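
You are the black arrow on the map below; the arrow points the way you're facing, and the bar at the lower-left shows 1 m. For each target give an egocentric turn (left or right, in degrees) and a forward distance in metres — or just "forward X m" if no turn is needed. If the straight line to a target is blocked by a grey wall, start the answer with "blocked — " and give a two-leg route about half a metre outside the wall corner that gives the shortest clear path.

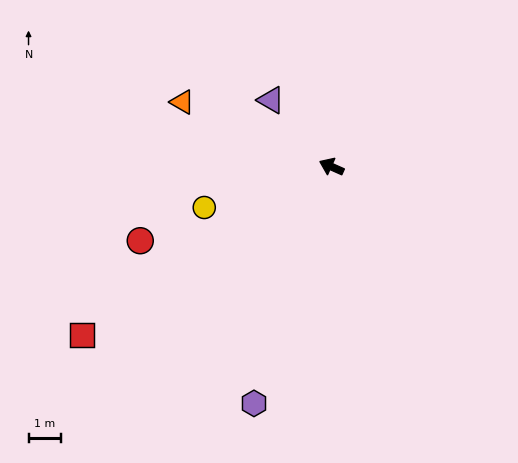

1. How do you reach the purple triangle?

turn right 24°, forward 2.7 m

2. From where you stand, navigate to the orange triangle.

forward 4.9 m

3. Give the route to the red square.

turn left 58°, forward 9.2 m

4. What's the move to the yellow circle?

turn left 42°, forward 4.1 m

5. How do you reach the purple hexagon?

turn left 96°, forward 7.6 m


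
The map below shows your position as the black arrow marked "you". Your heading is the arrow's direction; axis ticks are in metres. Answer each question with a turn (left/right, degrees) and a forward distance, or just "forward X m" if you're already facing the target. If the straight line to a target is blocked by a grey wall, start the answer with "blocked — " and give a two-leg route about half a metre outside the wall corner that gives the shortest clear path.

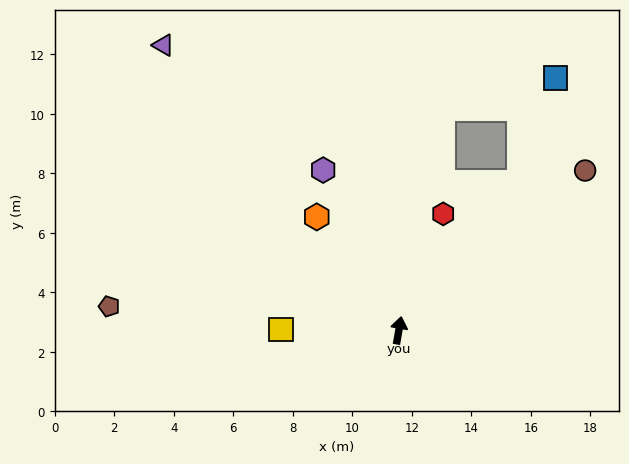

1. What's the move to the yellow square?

turn left 100°, forward 4.0 m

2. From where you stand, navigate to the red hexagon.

turn right 11°, forward 4.2 m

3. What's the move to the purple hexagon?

turn left 35°, forward 6.0 m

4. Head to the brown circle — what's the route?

turn right 39°, forward 8.2 m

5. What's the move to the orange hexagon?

turn left 46°, forward 4.7 m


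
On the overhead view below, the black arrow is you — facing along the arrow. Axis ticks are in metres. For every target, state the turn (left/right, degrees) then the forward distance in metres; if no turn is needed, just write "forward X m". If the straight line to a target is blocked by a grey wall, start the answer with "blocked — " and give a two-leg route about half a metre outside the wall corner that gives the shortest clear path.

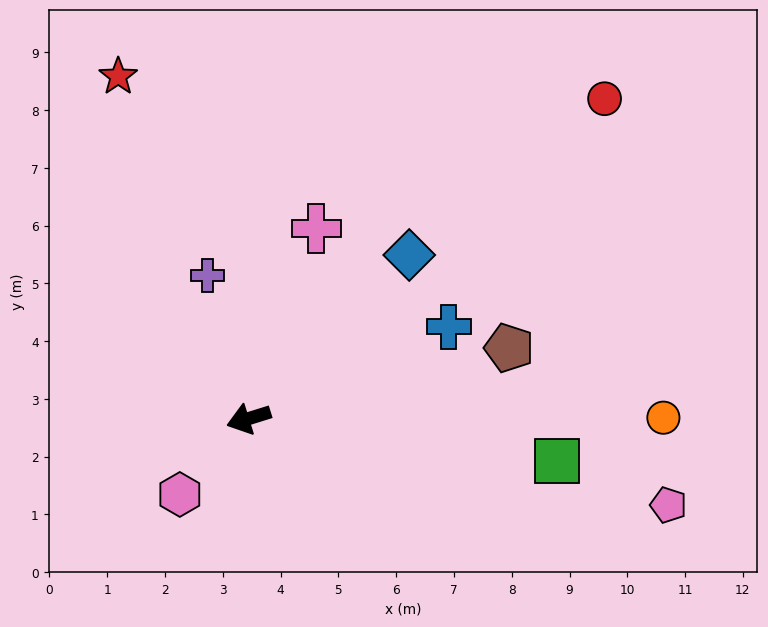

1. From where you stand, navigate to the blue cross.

turn right 173°, forward 3.8 m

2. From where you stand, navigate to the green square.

turn left 155°, forward 5.4 m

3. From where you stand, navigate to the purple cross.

turn right 91°, forward 2.6 m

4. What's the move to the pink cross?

turn right 127°, forward 3.5 m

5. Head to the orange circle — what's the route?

turn left 163°, forward 7.2 m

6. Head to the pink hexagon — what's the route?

turn left 30°, forward 1.8 m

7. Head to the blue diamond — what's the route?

turn right 152°, forward 4.0 m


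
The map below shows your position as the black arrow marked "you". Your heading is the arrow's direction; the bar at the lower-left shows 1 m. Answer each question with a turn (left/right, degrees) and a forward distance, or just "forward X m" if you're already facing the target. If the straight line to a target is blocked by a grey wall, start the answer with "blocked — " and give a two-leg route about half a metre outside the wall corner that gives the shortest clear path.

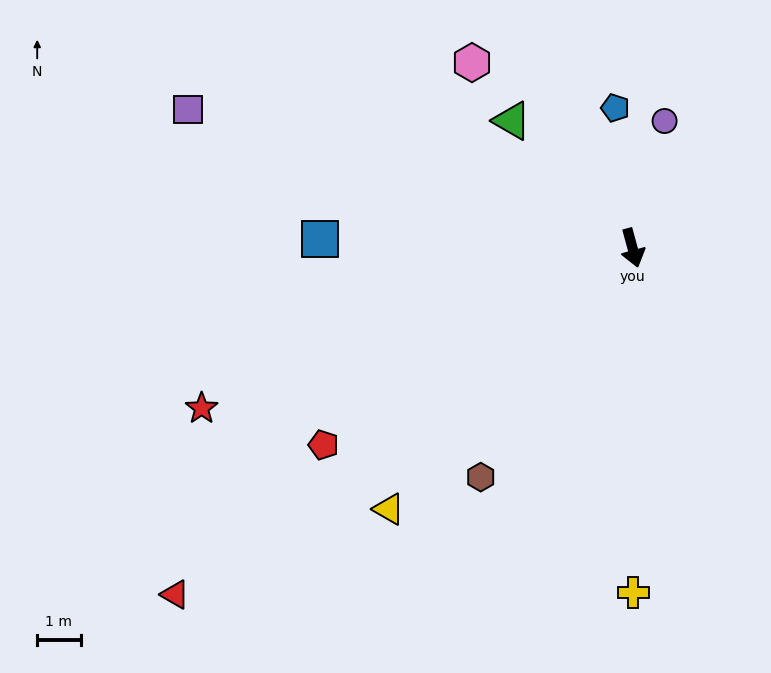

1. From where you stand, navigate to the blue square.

turn right 107°, forward 7.2 m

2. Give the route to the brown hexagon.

turn right 49°, forward 6.3 m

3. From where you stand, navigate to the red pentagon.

turn right 73°, forward 8.4 m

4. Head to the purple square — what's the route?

turn right 123°, forward 10.7 m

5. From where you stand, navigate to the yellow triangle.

turn right 58°, forward 8.2 m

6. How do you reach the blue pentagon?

turn left 172°, forward 3.3 m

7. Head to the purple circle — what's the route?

turn left 151°, forward 3.0 m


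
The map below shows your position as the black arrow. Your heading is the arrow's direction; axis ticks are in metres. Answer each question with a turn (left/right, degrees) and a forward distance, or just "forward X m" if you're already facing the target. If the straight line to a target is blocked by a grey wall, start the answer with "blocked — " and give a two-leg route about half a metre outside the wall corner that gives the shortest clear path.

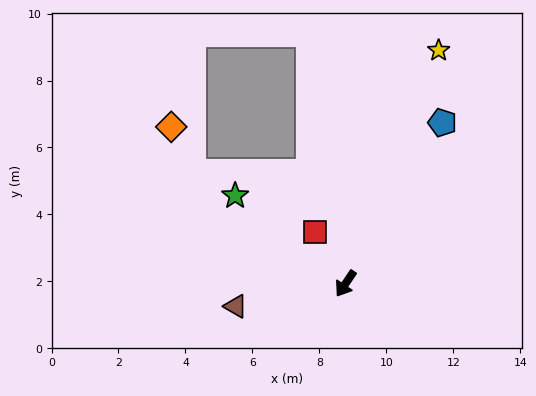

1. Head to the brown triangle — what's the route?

turn right 45°, forward 3.4 m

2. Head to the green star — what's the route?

turn right 95°, forward 4.2 m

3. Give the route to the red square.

turn right 116°, forward 1.8 m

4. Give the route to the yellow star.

turn right 168°, forward 7.5 m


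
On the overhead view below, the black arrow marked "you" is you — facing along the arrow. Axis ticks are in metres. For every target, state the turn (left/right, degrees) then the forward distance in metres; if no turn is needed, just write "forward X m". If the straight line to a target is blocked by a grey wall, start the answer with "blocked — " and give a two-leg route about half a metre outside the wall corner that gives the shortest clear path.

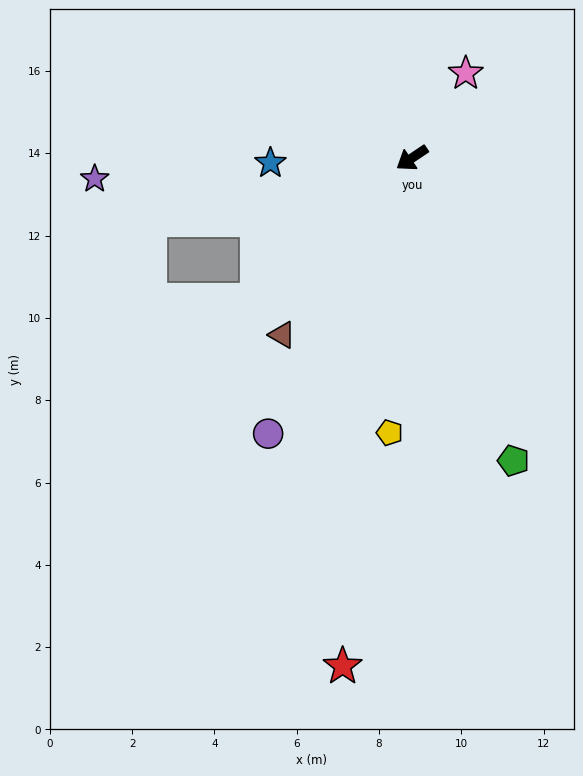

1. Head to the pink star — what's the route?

turn right 156°, forward 2.4 m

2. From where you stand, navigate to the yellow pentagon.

turn left 51°, forward 6.7 m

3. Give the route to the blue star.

turn right 32°, forward 3.4 m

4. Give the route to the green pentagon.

turn left 75°, forward 7.8 m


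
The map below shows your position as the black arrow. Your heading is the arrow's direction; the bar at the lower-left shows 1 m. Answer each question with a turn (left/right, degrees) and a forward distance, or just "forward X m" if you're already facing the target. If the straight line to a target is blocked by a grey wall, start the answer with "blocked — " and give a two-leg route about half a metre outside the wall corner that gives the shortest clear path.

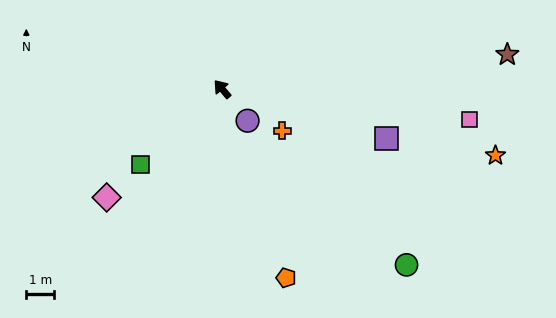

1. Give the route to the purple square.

turn right 147°, forward 6.2 m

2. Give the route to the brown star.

turn right 123°, forward 10.3 m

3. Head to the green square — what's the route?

turn left 92°, forward 4.0 m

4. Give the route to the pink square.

turn right 137°, forward 8.9 m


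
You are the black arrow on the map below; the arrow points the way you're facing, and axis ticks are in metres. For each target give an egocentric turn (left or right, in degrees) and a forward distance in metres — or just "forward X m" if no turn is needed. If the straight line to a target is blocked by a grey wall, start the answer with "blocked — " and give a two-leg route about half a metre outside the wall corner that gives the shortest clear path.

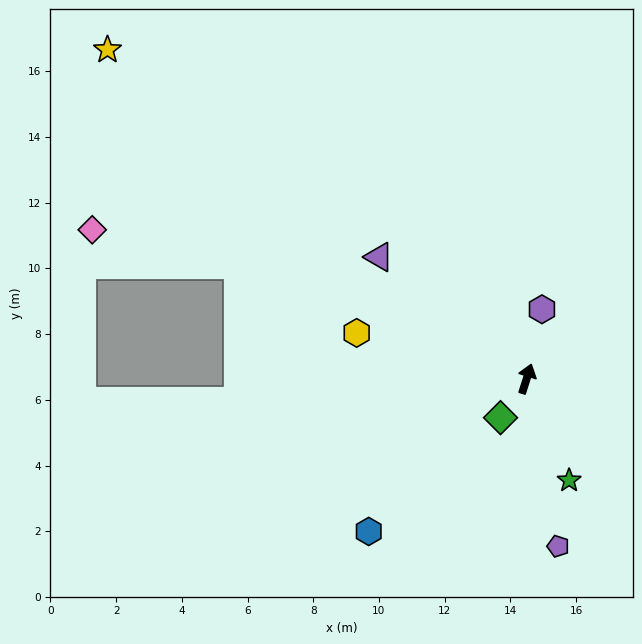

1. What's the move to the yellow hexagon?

turn left 92°, forward 5.4 m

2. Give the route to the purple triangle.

turn left 68°, forward 5.8 m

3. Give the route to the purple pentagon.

turn right 152°, forward 5.2 m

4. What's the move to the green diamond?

turn left 164°, forward 1.4 m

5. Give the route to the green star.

turn right 140°, forward 3.4 m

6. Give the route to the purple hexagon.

turn left 5°, forward 2.2 m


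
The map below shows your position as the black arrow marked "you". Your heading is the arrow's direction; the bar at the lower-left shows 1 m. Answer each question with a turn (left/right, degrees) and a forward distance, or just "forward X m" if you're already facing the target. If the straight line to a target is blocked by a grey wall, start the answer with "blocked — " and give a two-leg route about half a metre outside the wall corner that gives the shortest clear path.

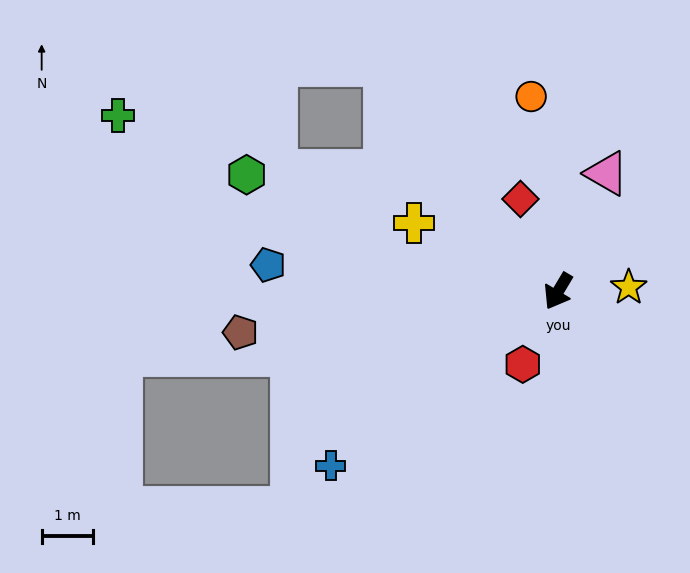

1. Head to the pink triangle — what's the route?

turn right 172°, forward 2.5 m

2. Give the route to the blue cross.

turn right 22°, forward 5.6 m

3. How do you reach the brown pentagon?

turn right 52°, forward 6.3 m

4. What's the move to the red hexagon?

turn left 5°, forward 1.6 m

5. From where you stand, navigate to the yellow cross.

turn right 85°, forward 3.1 m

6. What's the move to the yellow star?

turn left 124°, forward 1.4 m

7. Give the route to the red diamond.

turn right 127°, forward 2.0 m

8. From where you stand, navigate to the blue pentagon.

turn right 64°, forward 5.7 m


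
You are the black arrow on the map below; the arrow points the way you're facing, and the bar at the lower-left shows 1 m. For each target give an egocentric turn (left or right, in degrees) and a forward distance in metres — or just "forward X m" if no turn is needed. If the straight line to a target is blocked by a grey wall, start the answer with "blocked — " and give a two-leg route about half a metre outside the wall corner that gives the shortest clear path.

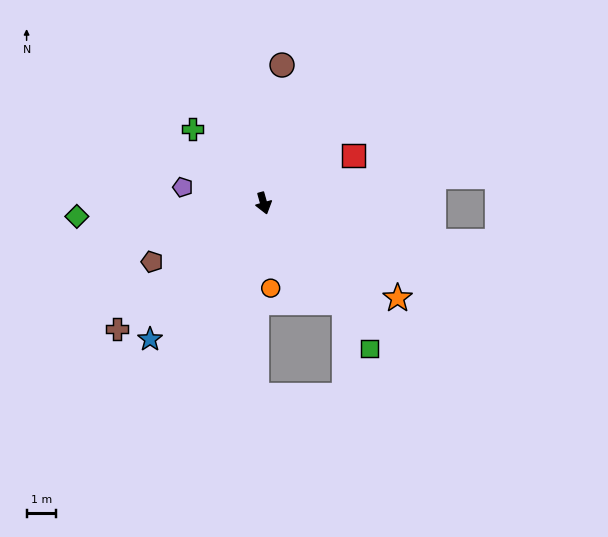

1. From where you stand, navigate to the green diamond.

turn right 102°, forward 6.3 m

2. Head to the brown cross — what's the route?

turn right 65°, forward 6.5 m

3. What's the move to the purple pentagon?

turn right 117°, forward 2.8 m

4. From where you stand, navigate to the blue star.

turn right 56°, forward 6.0 m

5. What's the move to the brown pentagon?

turn right 78°, forward 4.3 m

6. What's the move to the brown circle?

turn left 157°, forward 4.7 m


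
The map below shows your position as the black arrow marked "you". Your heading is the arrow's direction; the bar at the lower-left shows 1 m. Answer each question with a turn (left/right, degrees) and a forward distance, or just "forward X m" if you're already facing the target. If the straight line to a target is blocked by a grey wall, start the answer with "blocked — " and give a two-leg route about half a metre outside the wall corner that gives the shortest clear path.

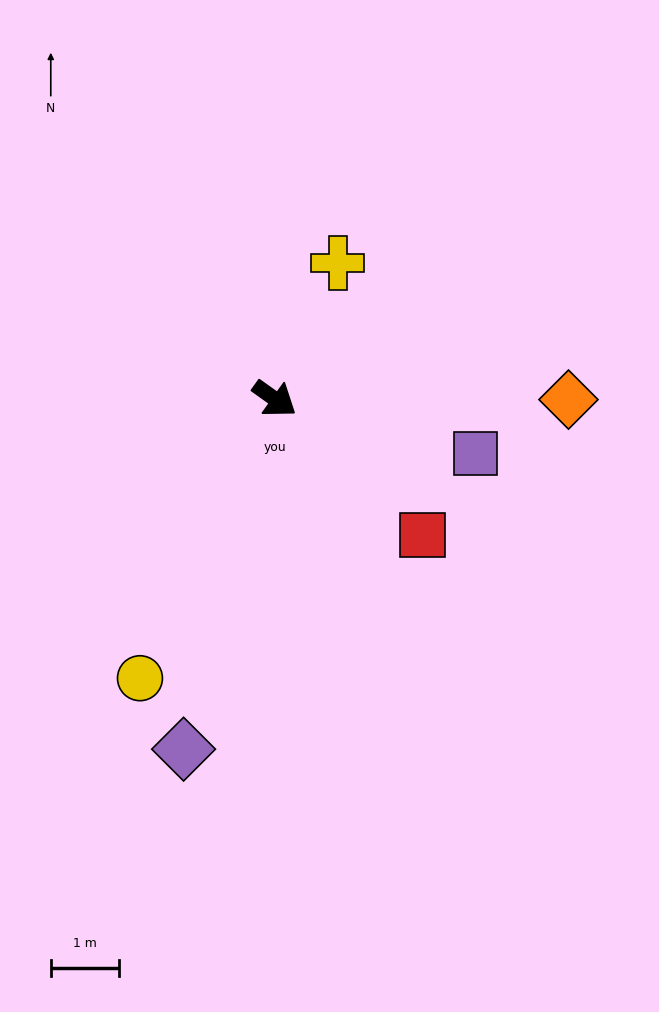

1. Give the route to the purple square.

turn left 20°, forward 3.1 m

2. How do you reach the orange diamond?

turn left 35°, forward 4.3 m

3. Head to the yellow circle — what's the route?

turn right 80°, forward 4.5 m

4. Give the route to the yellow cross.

turn left 101°, forward 2.2 m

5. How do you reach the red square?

turn right 7°, forward 2.9 m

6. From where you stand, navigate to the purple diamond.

turn right 69°, forward 5.3 m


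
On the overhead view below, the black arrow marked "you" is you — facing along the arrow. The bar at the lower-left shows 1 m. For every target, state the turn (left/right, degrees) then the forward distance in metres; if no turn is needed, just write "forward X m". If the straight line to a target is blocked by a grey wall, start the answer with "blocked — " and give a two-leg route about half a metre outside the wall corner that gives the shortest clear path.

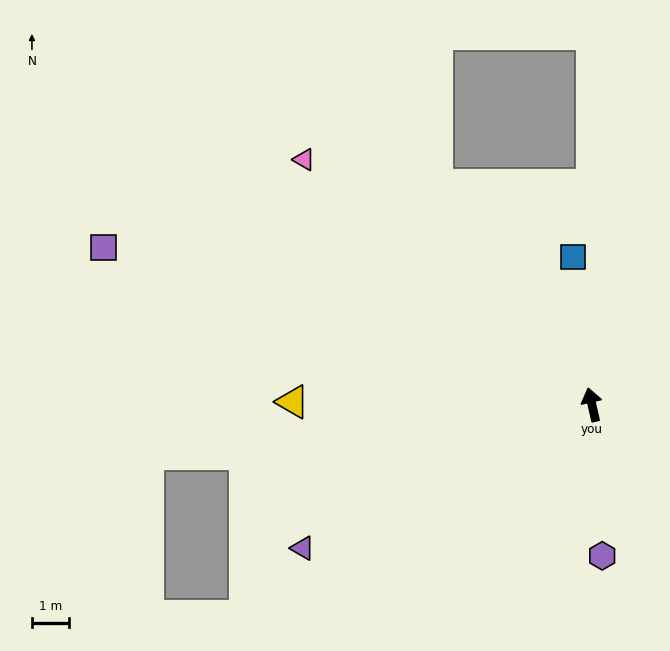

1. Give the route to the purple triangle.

turn left 104°, forward 8.7 m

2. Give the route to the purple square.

turn left 59°, forward 13.8 m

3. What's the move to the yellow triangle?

turn left 77°, forward 8.0 m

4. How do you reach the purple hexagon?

turn left 171°, forward 4.1 m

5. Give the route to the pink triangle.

turn left 37°, forward 10.1 m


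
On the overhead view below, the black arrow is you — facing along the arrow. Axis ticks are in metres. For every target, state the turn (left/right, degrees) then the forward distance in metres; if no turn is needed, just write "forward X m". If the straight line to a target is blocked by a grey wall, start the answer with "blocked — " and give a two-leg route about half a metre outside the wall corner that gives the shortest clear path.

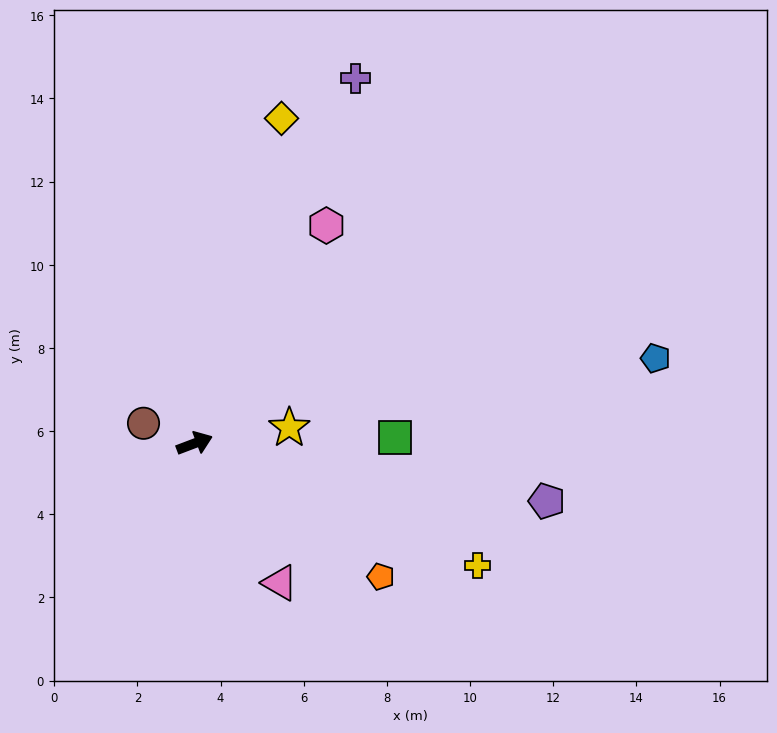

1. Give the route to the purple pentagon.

turn right 30°, forward 8.6 m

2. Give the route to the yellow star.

turn right 11°, forward 2.3 m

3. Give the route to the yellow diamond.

turn left 54°, forward 8.1 m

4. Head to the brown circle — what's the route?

turn left 138°, forward 1.3 m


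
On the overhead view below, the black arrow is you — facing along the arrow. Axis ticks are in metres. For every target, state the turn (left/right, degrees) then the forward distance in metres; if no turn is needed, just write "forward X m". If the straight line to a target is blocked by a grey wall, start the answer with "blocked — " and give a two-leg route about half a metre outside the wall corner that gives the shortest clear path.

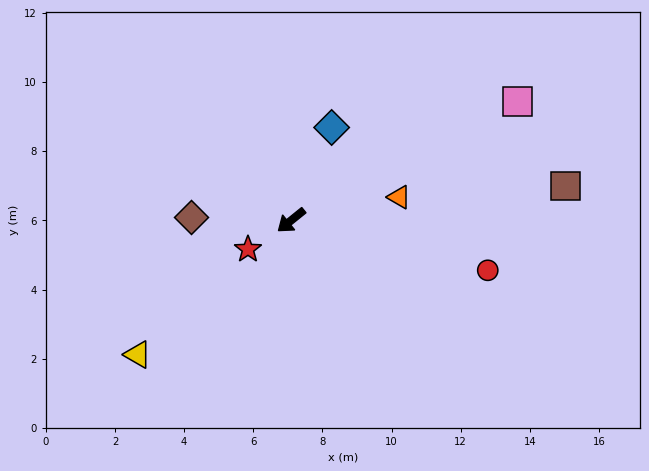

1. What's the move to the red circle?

turn left 127°, forward 5.9 m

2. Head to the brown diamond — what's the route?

turn right 41°, forward 2.9 m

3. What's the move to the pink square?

turn left 169°, forward 7.4 m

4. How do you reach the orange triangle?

turn left 153°, forward 3.2 m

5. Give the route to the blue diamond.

turn right 152°, forward 2.9 m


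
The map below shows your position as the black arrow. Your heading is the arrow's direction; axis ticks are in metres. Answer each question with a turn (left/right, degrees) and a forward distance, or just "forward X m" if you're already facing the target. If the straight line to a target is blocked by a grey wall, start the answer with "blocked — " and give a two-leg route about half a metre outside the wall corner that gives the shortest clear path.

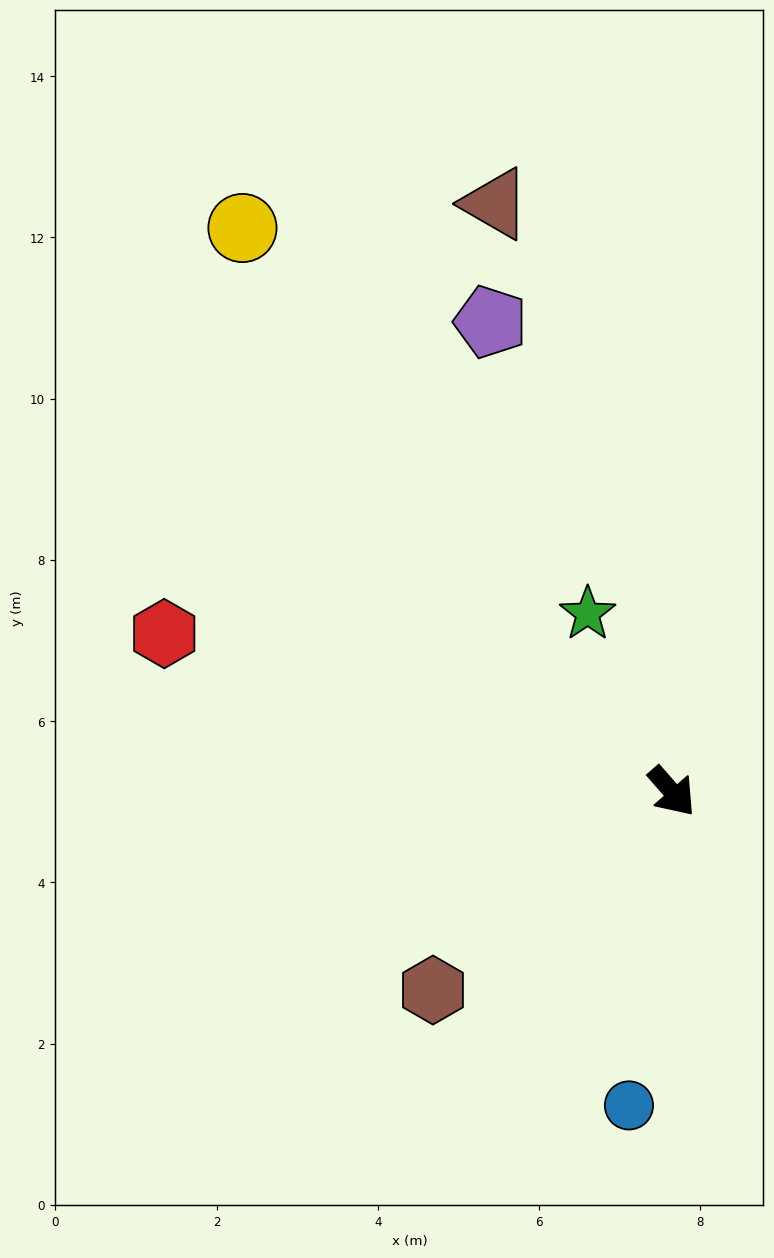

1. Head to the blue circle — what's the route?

turn right 49°, forward 3.9 m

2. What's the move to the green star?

turn left 164°, forward 2.4 m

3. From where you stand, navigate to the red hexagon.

turn right 149°, forward 6.6 m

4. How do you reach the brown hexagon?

turn right 92°, forward 3.9 m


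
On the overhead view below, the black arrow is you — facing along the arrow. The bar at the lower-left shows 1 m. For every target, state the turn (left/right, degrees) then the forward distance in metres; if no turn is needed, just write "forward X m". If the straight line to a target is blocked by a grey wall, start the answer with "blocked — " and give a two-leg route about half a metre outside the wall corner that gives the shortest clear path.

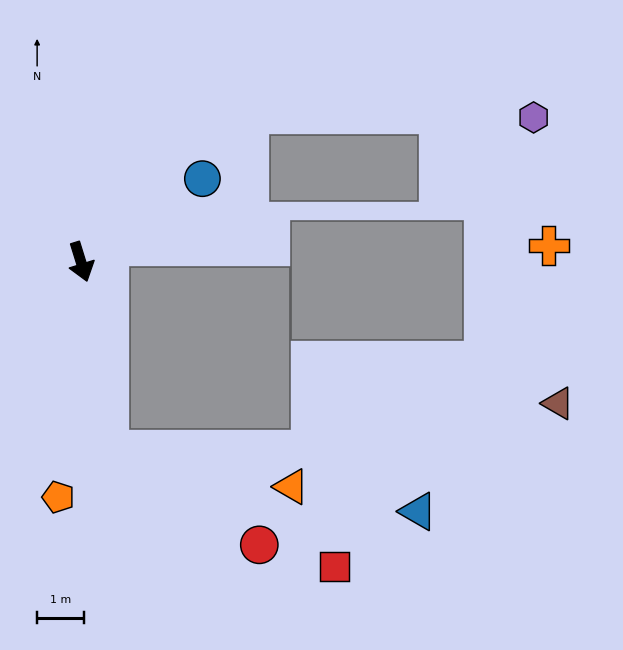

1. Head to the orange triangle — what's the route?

blocked — turn right 9°, forward 4.0 m, then turn left 70°, forward 3.9 m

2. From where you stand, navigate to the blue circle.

turn left 107°, forward 3.1 m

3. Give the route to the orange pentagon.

turn right 23°, forward 5.0 m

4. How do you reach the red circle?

blocked — turn right 9°, forward 4.0 m, then turn left 49°, forward 3.8 m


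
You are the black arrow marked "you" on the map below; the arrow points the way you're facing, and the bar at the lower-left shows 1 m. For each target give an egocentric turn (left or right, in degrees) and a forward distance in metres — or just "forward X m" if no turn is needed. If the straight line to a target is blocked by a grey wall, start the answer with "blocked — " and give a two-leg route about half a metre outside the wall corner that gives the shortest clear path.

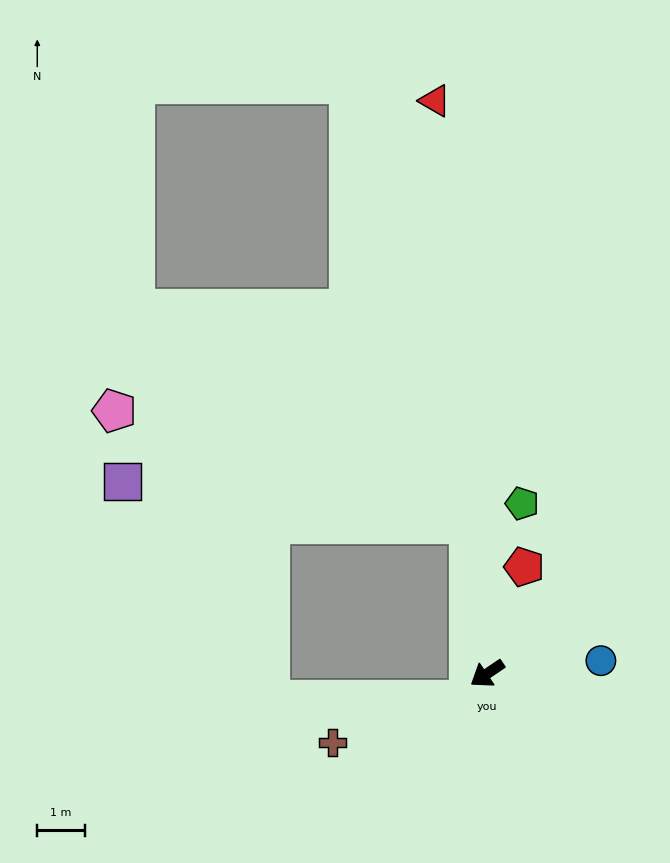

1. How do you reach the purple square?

blocked — turn right 117°, forward 3.2 m, then turn left 76°, forward 7.4 m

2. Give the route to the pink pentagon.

blocked — turn right 117°, forward 3.2 m, then turn left 65°, forward 7.9 m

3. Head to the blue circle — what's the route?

turn left 152°, forward 2.4 m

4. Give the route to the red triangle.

turn right 119°, forward 12.1 m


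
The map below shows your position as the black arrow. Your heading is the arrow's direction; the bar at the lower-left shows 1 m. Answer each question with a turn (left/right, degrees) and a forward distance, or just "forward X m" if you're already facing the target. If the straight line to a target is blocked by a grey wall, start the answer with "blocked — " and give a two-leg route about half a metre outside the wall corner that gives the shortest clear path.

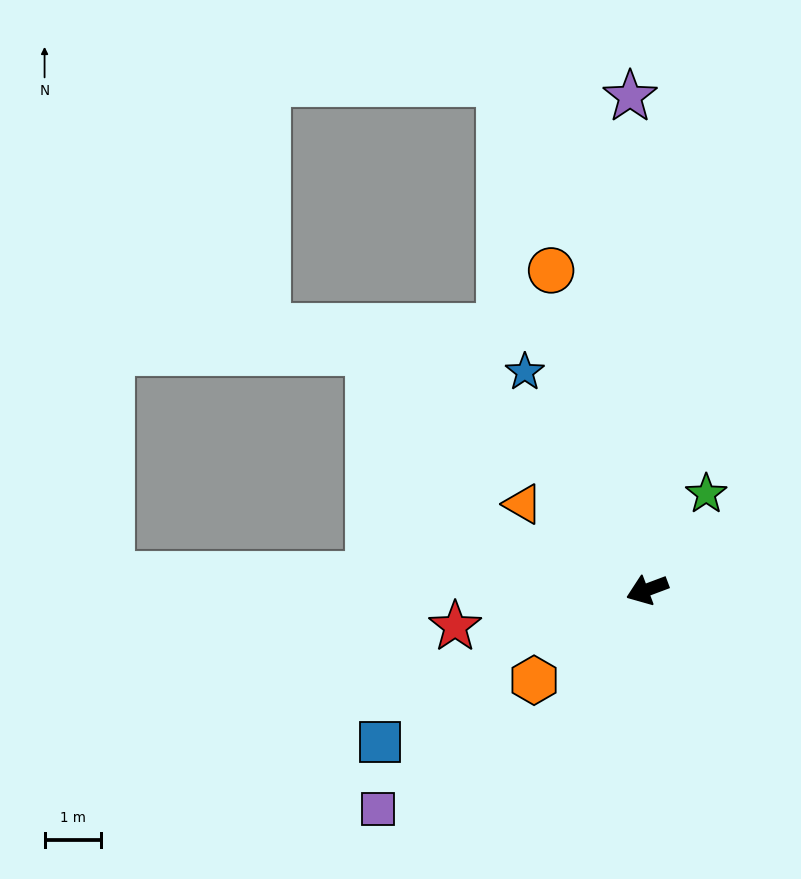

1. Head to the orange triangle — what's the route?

turn right 55°, forward 2.7 m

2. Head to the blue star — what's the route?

turn right 81°, forward 4.4 m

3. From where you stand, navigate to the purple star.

turn right 109°, forward 8.8 m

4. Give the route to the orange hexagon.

turn left 18°, forward 2.6 m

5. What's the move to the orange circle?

turn right 94°, forward 5.9 m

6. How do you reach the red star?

turn right 10°, forward 3.5 m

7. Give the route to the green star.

turn right 142°, forward 2.0 m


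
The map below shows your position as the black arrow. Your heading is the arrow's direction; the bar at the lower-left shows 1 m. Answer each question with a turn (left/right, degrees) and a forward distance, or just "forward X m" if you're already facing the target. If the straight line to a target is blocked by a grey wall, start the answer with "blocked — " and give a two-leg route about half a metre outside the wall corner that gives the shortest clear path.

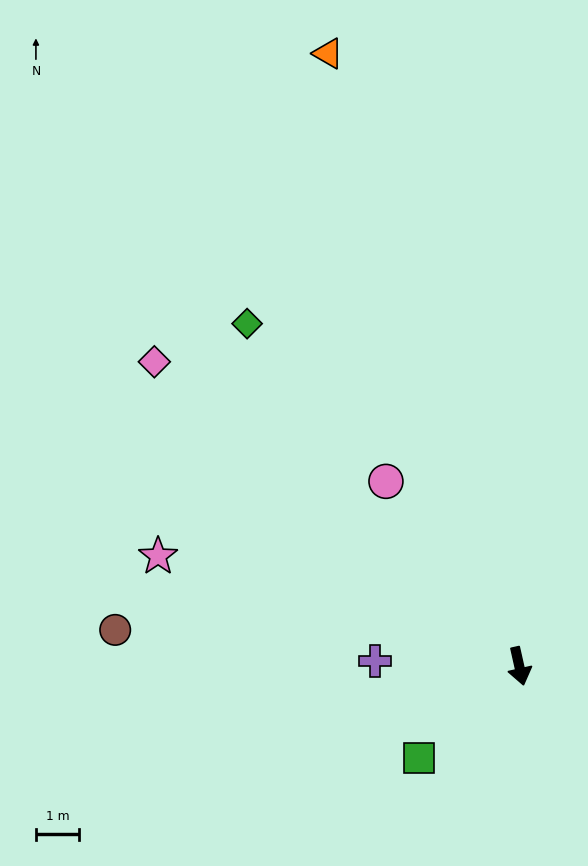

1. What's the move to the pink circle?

turn right 157°, forward 5.2 m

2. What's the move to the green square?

turn right 60°, forward 3.1 m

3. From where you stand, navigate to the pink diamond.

turn right 143°, forward 10.9 m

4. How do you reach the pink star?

turn right 120°, forward 8.7 m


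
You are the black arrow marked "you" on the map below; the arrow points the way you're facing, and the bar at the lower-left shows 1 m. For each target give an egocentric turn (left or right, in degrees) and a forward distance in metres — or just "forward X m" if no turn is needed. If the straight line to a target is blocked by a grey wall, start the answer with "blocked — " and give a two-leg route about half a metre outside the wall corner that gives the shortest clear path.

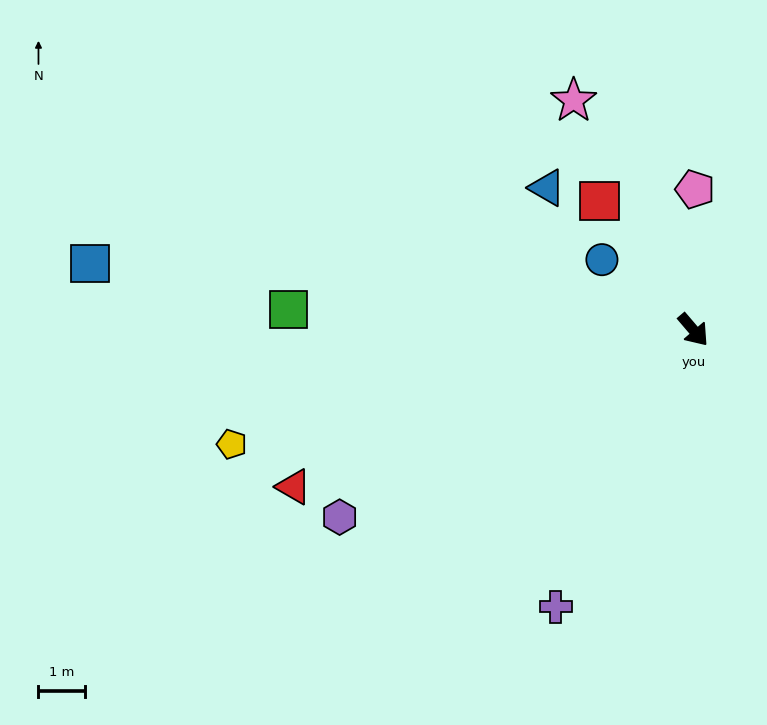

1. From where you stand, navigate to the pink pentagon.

turn left 139°, forward 3.0 m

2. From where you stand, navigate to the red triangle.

turn right 109°, forward 9.2 m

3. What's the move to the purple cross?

turn right 67°, forward 6.6 m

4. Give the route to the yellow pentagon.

turn right 117°, forward 10.2 m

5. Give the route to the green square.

turn right 133°, forward 8.7 m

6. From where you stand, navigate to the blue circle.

turn right 168°, forward 2.5 m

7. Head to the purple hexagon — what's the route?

turn right 103°, forward 8.6 m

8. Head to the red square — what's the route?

turn left 176°, forward 3.4 m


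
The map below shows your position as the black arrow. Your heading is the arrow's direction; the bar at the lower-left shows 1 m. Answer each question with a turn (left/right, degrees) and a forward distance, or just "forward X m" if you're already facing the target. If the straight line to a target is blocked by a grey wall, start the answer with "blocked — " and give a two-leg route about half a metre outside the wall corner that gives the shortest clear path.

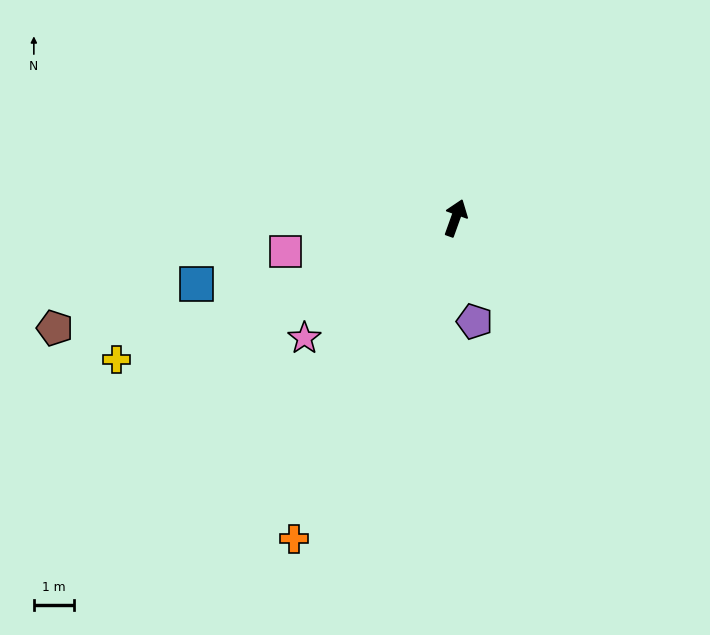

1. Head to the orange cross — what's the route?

turn left 173°, forward 9.0 m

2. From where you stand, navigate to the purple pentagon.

turn right 150°, forward 2.6 m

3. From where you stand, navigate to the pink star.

turn left 148°, forward 4.8 m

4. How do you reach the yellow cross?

turn left 132°, forward 9.2 m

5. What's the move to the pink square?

turn left 121°, forward 4.3 m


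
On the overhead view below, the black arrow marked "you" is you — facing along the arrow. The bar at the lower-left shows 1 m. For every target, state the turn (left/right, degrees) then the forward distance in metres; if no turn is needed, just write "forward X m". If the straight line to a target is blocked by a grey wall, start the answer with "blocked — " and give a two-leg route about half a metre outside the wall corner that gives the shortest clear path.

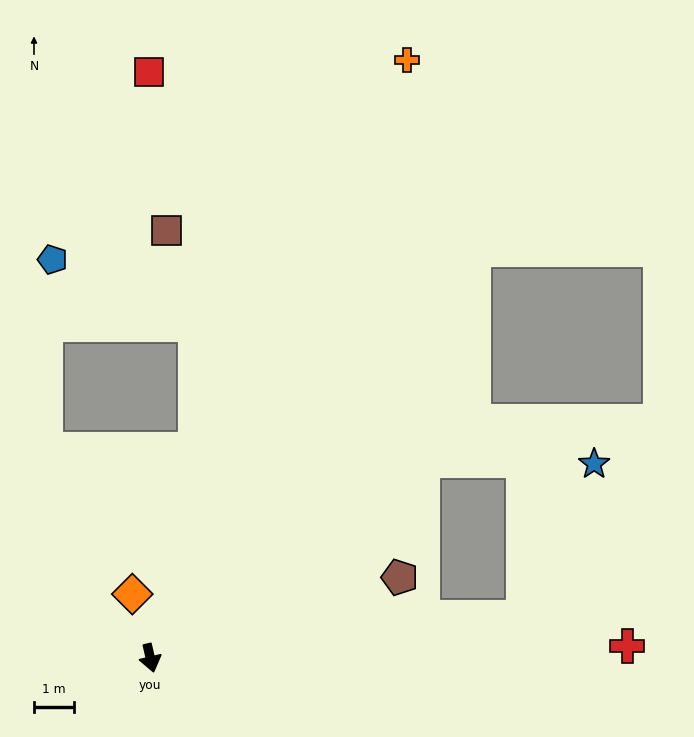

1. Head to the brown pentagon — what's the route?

turn left 95°, forward 6.5 m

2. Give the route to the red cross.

turn left 78°, forward 11.8 m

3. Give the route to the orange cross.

turn left 144°, forward 16.2 m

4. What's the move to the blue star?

blocked — turn left 113°, forward 8.3 m, then turn right 37°, forward 4.2 m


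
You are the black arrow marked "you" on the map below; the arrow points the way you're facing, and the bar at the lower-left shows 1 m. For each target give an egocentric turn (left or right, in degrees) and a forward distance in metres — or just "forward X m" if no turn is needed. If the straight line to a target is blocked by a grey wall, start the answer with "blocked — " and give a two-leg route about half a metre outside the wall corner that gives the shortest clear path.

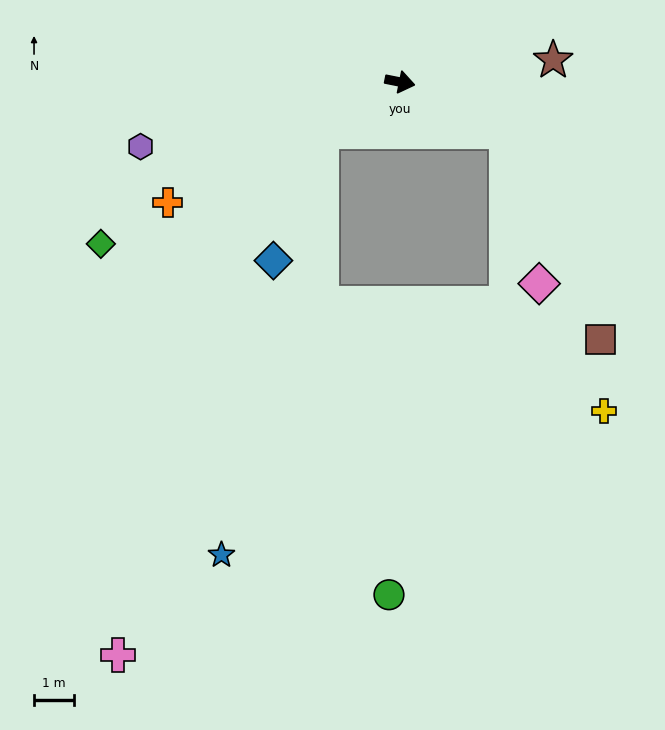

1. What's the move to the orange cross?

turn right 141°, forward 6.5 m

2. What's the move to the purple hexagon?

turn right 155°, forward 6.6 m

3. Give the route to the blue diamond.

blocked — turn right 136°, forward 2.3 m, then turn left 37°, forward 3.4 m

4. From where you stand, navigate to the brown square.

blocked — turn right 14°, forward 2.9 m, then turn right 40°, forward 5.6 m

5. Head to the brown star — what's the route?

turn left 19°, forward 3.8 m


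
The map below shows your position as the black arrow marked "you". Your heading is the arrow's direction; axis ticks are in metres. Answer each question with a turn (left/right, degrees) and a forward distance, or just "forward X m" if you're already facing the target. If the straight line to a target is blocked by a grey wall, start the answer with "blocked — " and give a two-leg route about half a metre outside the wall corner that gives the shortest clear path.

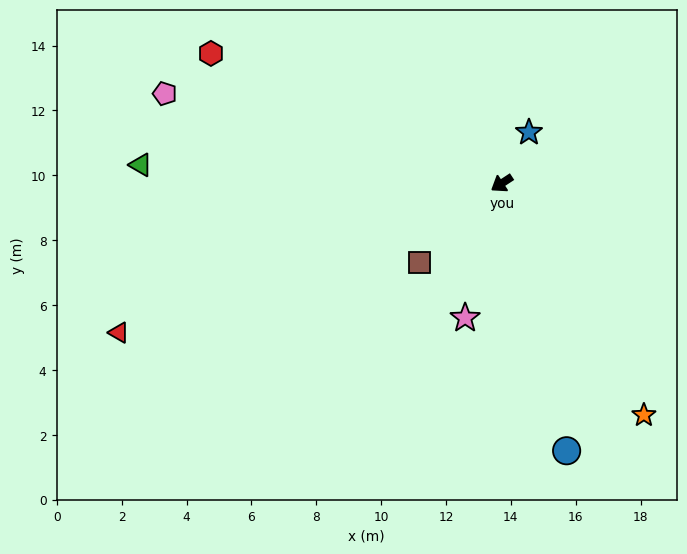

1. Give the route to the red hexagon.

turn right 57°, forward 9.8 m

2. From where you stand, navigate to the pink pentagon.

turn right 48°, forward 10.8 m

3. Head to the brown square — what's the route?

turn left 11°, forward 3.5 m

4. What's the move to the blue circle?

turn left 70°, forward 8.5 m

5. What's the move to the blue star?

turn right 151°, forward 1.8 m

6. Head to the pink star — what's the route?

turn left 42°, forward 4.3 m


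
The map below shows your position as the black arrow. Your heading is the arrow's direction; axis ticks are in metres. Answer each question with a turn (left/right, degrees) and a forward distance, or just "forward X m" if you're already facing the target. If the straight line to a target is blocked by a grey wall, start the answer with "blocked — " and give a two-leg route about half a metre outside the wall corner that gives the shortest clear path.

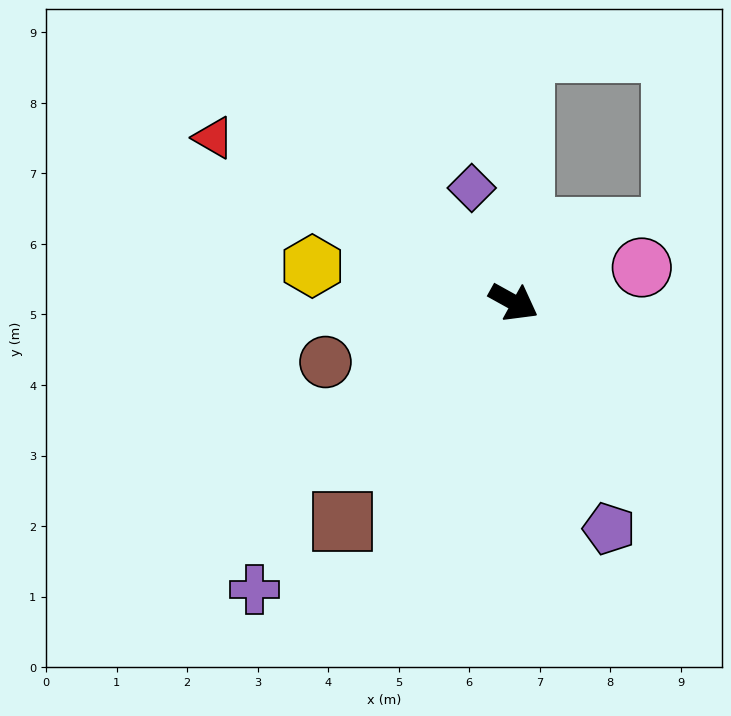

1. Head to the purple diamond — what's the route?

turn left 139°, forward 1.7 m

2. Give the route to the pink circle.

turn left 44°, forward 1.9 m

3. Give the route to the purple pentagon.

turn right 38°, forward 3.5 m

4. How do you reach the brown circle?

turn right 133°, forward 2.8 m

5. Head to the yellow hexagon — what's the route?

turn right 161°, forward 2.9 m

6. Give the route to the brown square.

turn right 99°, forward 3.9 m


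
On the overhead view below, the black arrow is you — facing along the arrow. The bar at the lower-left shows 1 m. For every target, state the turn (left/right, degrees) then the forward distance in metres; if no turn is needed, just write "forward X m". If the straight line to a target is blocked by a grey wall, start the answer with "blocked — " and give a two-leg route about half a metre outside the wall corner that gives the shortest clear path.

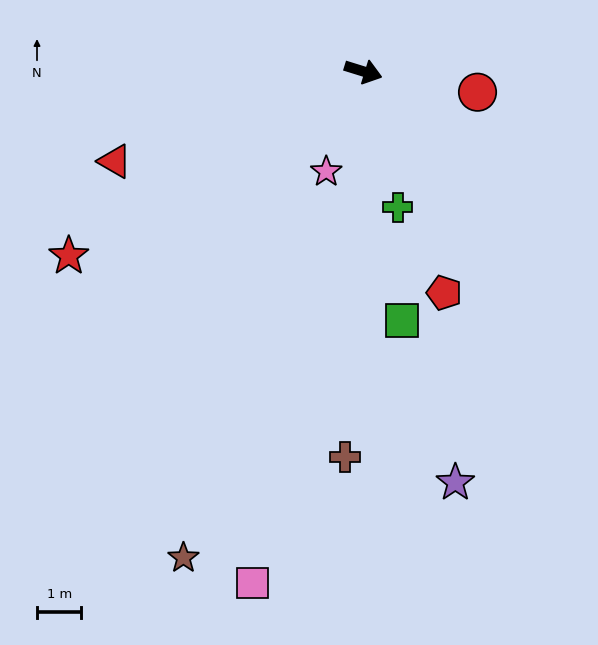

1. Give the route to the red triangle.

turn right 143°, forward 6.0 m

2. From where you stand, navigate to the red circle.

turn left 7°, forward 2.6 m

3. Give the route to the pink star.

turn right 93°, forward 2.4 m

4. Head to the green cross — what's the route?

turn right 59°, forward 3.2 m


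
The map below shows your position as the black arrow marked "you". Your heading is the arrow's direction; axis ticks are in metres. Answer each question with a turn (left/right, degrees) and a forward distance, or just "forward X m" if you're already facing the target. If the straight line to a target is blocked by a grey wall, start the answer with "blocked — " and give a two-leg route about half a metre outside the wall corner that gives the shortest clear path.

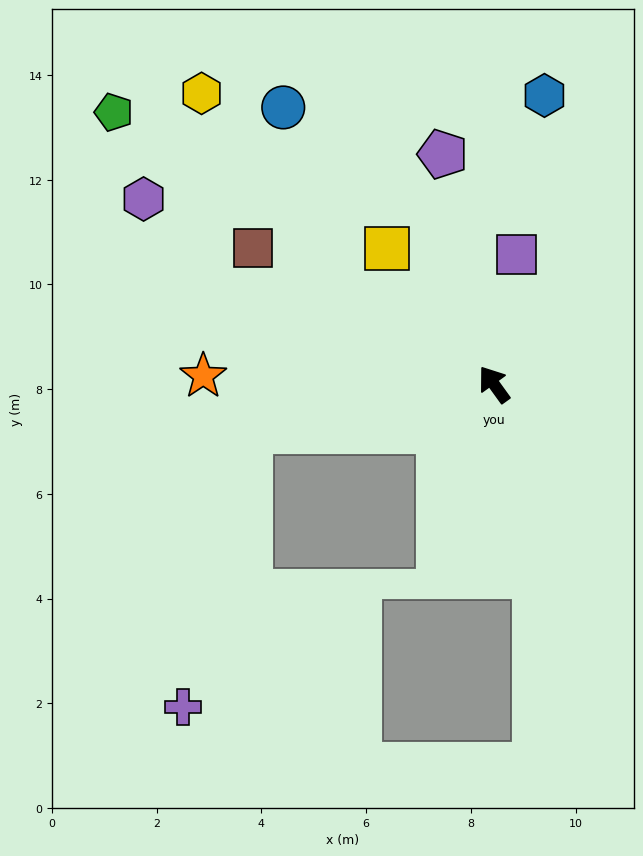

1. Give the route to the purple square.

turn right 46°, forward 2.5 m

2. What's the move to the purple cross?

blocked — turn left 65°, forward 4.7 m, then turn left 66°, forward 5.4 m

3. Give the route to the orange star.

turn left 53°, forward 5.6 m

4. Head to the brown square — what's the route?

turn left 25°, forward 5.3 m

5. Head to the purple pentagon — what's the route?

turn right 23°, forward 4.5 m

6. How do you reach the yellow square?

turn left 2°, forward 3.3 m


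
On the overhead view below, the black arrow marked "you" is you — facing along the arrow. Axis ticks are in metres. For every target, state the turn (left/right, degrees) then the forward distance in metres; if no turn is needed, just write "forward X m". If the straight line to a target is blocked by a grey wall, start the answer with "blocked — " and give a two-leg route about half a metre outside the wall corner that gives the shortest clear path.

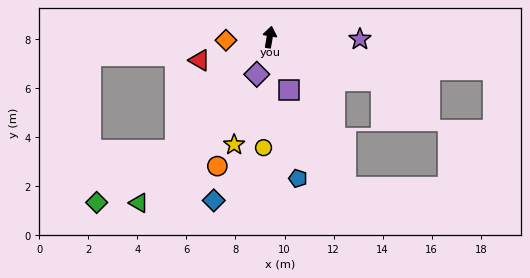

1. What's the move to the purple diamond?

turn left 171°, forward 1.6 m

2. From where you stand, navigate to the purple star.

turn right 82°, forward 3.7 m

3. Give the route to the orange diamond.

turn left 104°, forward 1.8 m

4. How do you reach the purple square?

turn right 150°, forward 2.3 m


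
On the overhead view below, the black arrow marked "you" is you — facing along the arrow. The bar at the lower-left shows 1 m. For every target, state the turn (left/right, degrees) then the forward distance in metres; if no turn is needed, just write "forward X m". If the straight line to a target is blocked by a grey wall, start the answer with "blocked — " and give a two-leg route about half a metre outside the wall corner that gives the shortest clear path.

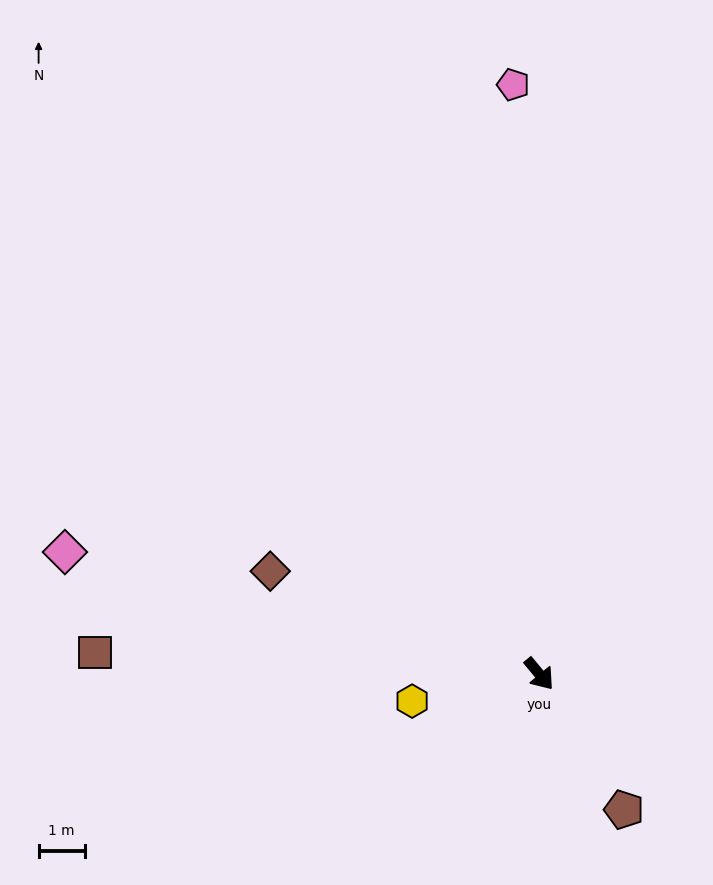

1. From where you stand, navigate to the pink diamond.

turn right 144°, forward 10.6 m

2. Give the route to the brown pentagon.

turn right 8°, forward 3.5 m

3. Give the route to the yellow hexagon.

turn right 118°, forward 2.8 m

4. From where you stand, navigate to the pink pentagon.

turn left 143°, forward 12.8 m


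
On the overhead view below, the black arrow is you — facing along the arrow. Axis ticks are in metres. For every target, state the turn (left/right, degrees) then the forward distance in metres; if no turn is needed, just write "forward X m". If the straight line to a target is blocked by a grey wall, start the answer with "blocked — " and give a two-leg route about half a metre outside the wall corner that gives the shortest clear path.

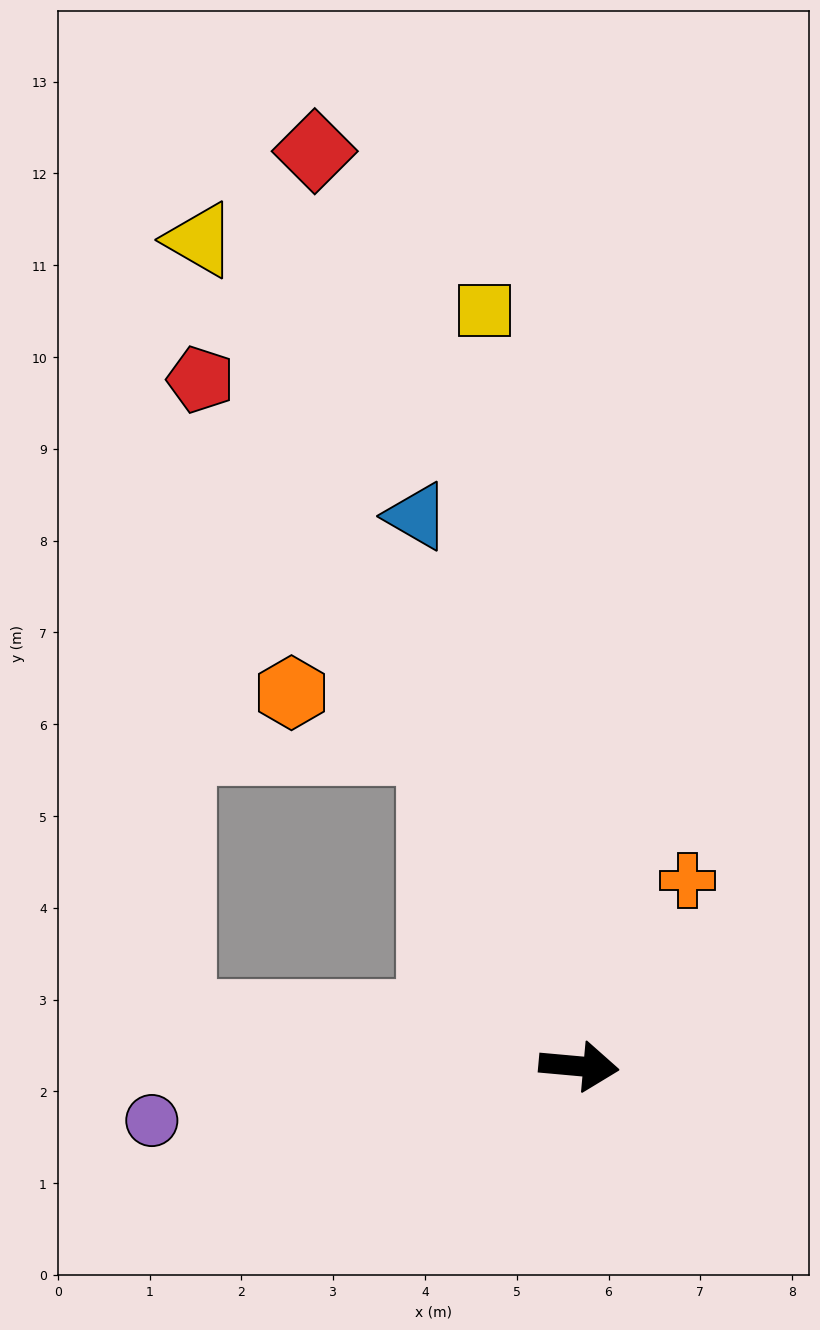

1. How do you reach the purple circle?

turn right 168°, forward 4.7 m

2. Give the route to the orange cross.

turn left 65°, forward 2.3 m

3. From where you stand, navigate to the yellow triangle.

turn left 120°, forward 9.9 m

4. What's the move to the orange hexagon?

blocked — turn left 119°, forward 3.8 m, then turn left 46°, forward 1.7 m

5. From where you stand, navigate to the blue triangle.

turn left 112°, forward 6.2 m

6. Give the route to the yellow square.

turn left 102°, forward 8.3 m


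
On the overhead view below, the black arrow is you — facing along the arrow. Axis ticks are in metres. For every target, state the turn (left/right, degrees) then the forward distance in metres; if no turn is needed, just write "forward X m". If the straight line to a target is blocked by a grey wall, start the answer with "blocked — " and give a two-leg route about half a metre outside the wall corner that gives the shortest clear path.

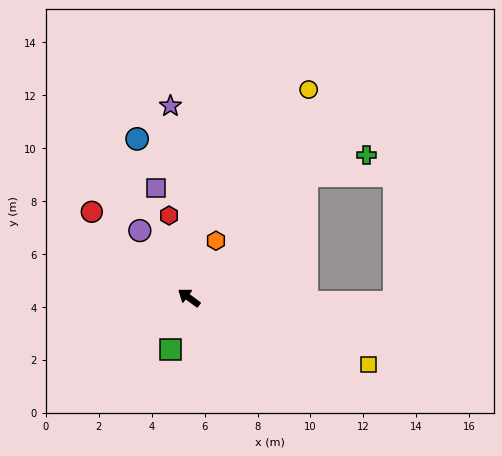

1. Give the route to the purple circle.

turn right 17°, forward 3.1 m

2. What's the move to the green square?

turn left 106°, forward 2.1 m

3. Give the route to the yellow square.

turn right 164°, forward 7.2 m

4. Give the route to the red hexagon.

turn right 40°, forward 3.2 m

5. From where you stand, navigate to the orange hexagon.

turn right 79°, forward 2.4 m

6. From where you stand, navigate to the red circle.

turn right 5°, forward 4.9 m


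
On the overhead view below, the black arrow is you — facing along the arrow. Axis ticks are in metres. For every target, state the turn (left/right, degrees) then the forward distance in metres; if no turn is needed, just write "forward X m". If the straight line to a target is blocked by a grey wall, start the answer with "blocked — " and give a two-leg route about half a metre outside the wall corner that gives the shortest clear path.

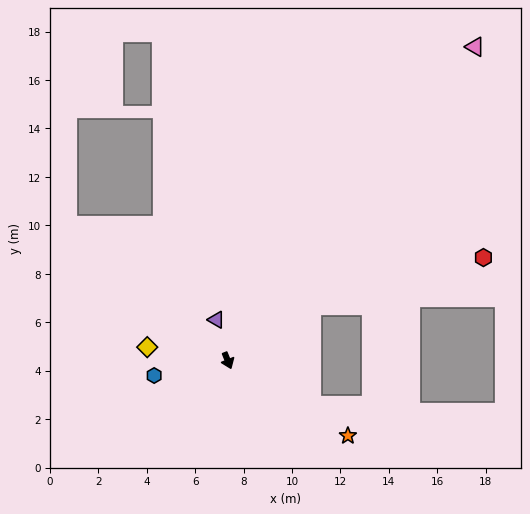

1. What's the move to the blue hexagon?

turn right 100°, forward 3.1 m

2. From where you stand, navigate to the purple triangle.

turn left 174°, forward 1.8 m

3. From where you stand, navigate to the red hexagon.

blocked — turn left 102°, forward 4.1 m, then turn right 19°, forward 7.4 m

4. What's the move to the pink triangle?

turn left 120°, forward 16.5 m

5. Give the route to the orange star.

turn left 36°, forward 5.9 m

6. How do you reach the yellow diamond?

turn right 121°, forward 3.4 m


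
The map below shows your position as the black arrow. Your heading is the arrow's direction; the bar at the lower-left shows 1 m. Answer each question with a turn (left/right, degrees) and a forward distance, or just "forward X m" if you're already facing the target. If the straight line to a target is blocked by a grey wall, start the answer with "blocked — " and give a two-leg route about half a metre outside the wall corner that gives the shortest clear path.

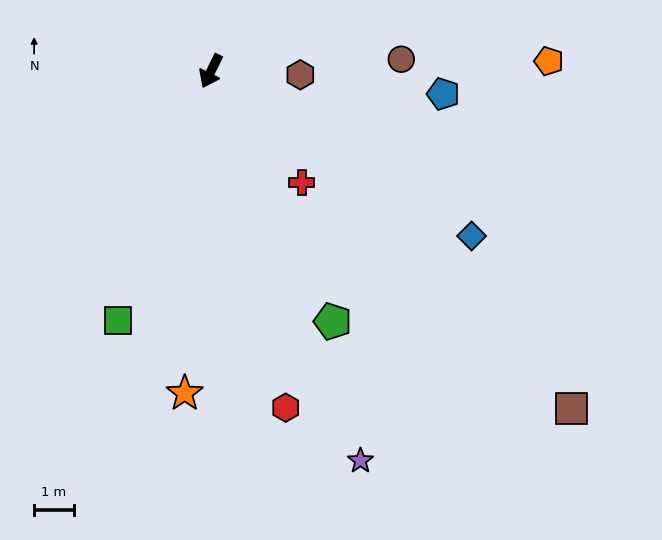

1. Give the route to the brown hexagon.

turn left 114°, forward 2.3 m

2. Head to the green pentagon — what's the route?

turn left 52°, forward 7.0 m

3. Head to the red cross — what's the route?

turn left 65°, forward 3.6 m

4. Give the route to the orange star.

turn left 22°, forward 8.2 m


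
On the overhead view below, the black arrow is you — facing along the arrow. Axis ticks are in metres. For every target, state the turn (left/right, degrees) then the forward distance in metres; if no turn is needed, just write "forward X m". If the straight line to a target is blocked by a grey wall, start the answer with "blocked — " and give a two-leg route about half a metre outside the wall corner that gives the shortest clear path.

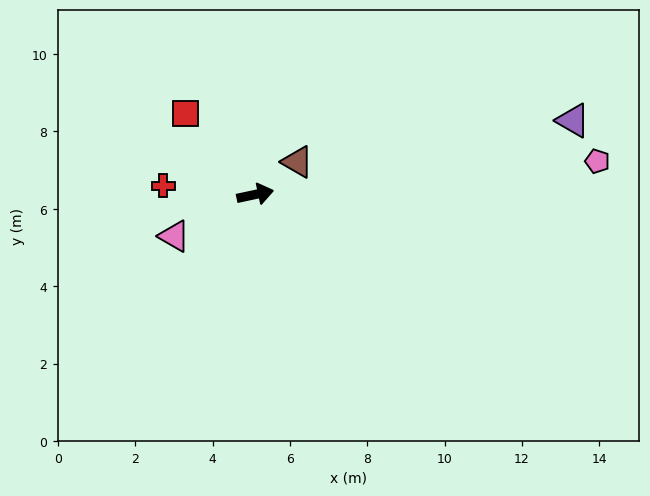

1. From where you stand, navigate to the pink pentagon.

turn right 7°, forward 8.9 m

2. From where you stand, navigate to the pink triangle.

turn right 165°, forward 2.4 m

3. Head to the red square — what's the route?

turn left 119°, forward 2.8 m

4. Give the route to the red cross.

turn left 162°, forward 2.4 m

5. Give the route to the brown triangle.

turn left 26°, forward 1.4 m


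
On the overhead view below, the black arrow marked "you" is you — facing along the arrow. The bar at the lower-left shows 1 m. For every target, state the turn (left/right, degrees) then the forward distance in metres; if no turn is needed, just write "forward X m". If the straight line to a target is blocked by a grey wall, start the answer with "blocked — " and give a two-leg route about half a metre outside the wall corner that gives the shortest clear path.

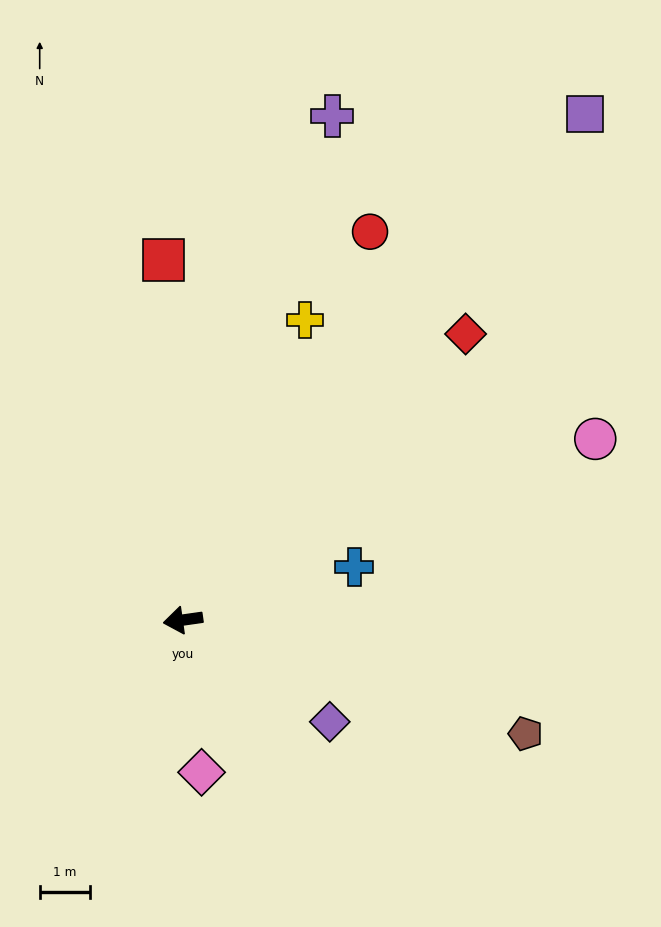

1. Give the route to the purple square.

turn right 137°, forward 12.9 m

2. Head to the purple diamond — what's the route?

turn left 137°, forward 3.6 m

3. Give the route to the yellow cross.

turn right 120°, forward 6.5 m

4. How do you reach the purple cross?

turn right 115°, forward 10.5 m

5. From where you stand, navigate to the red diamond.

turn right 143°, forward 8.0 m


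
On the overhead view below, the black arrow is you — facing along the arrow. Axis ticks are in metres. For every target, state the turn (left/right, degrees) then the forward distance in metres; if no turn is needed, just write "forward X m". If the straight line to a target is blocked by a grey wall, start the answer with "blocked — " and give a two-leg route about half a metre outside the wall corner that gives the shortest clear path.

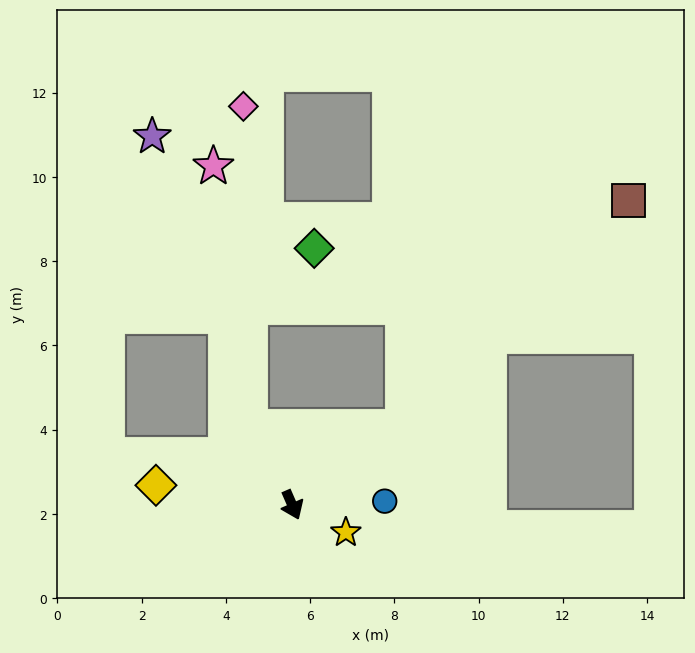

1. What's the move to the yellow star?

turn left 39°, forward 1.4 m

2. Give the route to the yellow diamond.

turn right 122°, forward 3.3 m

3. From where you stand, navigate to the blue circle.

turn left 69°, forward 2.2 m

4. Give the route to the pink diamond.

blocked — turn right 175°, forward 2.1 m, then turn right 27°, forward 7.6 m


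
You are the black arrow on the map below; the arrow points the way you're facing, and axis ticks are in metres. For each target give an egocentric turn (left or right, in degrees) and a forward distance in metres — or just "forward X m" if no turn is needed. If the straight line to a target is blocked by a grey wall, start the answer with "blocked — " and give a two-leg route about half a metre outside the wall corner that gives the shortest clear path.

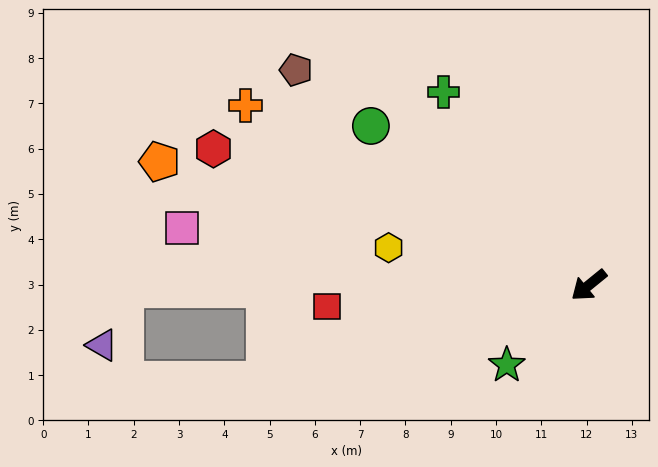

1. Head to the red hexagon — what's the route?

turn right 59°, forward 8.8 m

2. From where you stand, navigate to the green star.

turn left 5°, forward 2.5 m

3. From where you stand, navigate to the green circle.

turn right 75°, forward 6.0 m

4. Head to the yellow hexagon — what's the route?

turn right 50°, forward 4.5 m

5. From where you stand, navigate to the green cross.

turn right 92°, forward 5.3 m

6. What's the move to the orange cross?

turn right 67°, forward 8.6 m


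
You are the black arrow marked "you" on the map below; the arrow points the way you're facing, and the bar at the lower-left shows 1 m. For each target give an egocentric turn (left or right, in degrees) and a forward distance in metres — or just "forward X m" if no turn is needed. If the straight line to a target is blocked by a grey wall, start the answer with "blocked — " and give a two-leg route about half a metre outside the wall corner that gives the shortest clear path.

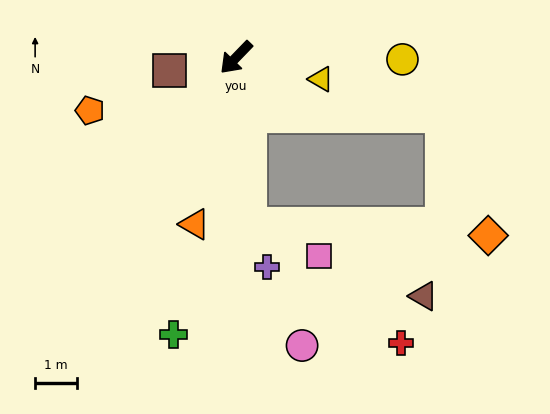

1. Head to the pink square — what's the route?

blocked — turn left 48°, forward 4.0 m, then turn left 63°, forward 1.8 m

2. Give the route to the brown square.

turn right 35°, forward 1.6 m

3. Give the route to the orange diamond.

blocked — turn left 48°, forward 4.0 m, then turn left 84°, forward 5.7 m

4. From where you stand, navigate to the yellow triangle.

turn left 120°, forward 2.1 m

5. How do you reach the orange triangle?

turn left 30°, forward 4.1 m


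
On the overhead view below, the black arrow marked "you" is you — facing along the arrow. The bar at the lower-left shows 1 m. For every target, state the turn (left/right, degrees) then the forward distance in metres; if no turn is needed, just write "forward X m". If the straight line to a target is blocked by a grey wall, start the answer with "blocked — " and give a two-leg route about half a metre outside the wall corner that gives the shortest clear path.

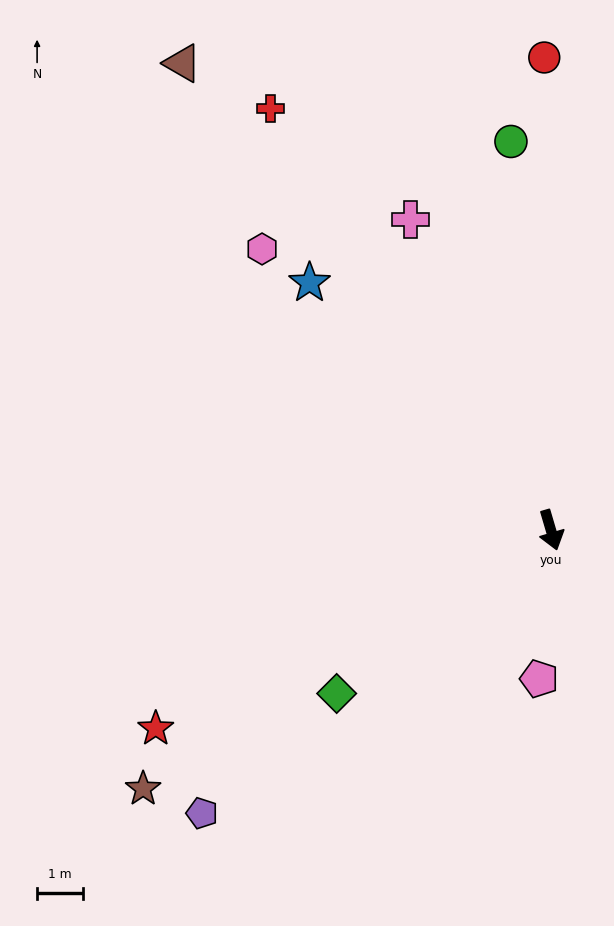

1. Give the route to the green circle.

turn left 169°, forward 8.6 m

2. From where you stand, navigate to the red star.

turn right 80°, forward 9.7 m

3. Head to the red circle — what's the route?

turn left 164°, forward 10.4 m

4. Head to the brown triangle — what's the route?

turn right 158°, forward 13.1 m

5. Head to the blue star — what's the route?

turn right 152°, forward 7.6 m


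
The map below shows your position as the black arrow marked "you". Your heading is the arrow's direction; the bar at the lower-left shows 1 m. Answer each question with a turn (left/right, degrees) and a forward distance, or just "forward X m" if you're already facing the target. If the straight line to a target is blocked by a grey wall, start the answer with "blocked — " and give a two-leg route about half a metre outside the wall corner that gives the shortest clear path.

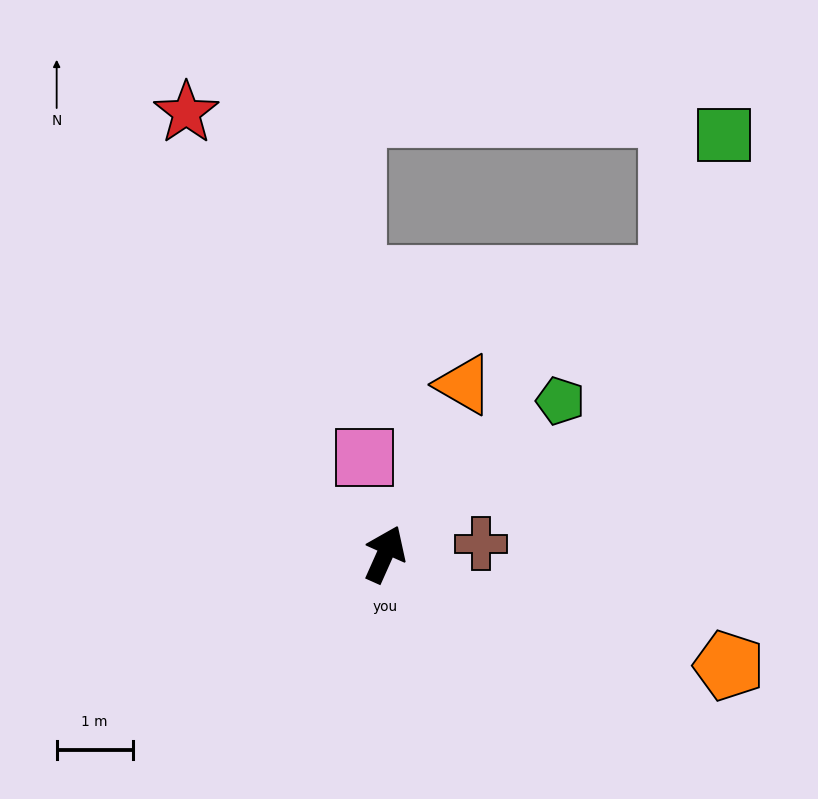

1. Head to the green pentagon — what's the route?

turn right 25°, forward 3.1 m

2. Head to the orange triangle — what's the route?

forward 2.5 m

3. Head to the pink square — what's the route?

turn left 36°, forward 1.3 m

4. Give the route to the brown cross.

turn right 60°, forward 1.3 m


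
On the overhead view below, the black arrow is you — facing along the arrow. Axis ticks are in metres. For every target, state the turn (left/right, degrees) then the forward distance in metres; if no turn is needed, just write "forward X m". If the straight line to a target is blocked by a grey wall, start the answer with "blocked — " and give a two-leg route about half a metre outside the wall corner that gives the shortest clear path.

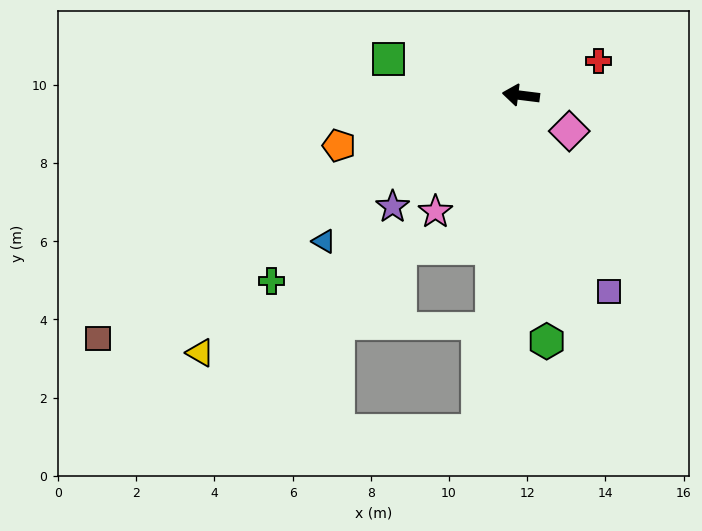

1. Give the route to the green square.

turn right 8°, forward 3.5 m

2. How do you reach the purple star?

turn left 48°, forward 4.3 m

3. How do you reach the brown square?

turn left 37°, forward 12.5 m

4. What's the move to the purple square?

turn left 121°, forward 5.5 m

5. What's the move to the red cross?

turn right 149°, forward 2.2 m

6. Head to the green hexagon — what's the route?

turn left 103°, forward 6.3 m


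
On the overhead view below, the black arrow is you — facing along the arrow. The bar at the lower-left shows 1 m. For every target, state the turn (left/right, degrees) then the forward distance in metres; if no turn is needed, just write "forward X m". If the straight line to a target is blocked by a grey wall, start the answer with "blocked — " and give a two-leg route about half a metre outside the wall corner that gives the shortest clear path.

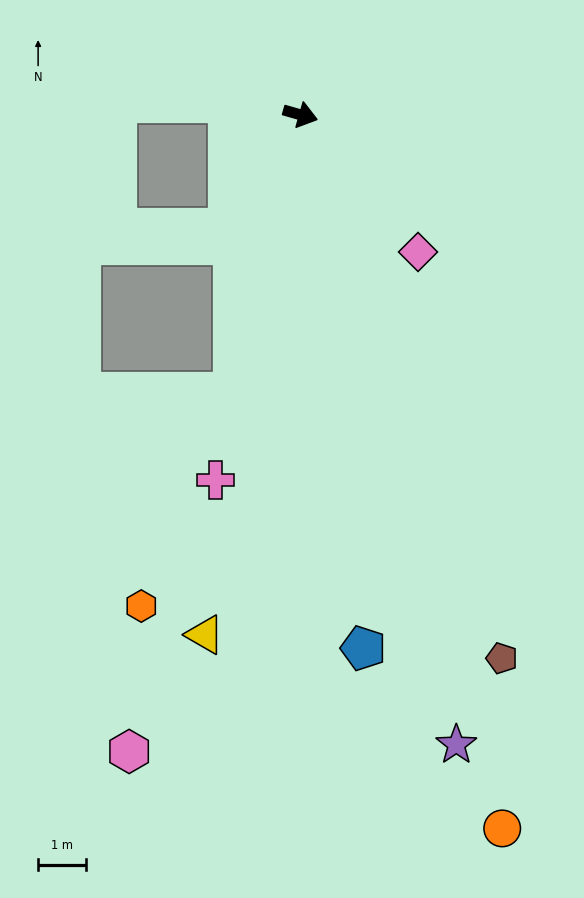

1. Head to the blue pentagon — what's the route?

turn right 67°, forward 11.2 m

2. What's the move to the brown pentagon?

turn right 54°, forward 12.0 m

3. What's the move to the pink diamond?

turn right 33°, forward 3.8 m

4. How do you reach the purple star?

turn right 60°, forward 13.5 m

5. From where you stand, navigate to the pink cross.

turn right 87°, forward 7.8 m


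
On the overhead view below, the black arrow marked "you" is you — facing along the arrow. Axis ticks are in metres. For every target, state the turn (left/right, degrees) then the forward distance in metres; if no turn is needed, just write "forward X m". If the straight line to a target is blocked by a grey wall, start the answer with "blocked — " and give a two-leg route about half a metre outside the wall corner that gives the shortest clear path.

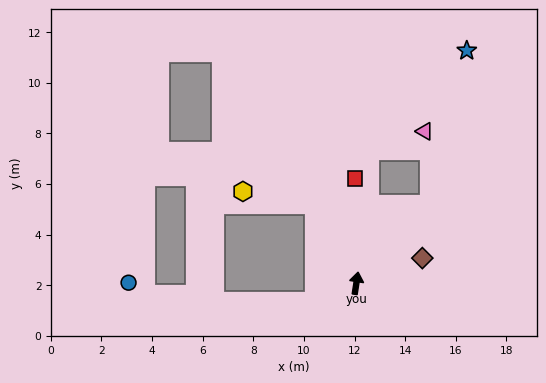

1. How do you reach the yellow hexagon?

blocked — turn left 36°, forward 3.6 m, then turn left 53°, forward 2.9 m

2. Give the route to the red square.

turn left 9°, forward 4.1 m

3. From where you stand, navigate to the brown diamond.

turn right 60°, forward 2.8 m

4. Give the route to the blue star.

blocked — turn right 35°, forward 4.2 m, then turn left 30°, forward 6.3 m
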